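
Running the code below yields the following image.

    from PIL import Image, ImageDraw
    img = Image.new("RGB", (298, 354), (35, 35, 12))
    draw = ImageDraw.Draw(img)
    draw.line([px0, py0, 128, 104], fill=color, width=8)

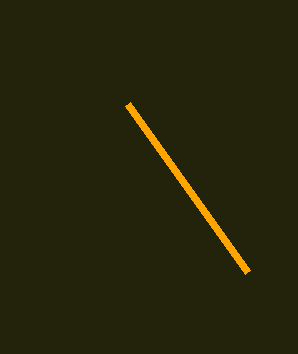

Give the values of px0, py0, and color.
px0 = 248, py0 = 272, color = 'orange'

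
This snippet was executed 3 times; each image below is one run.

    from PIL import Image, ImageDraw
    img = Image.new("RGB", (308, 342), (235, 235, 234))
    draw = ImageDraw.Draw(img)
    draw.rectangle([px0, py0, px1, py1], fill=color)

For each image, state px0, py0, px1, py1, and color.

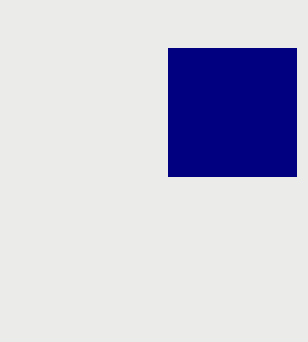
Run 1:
px0 = 168, py0 = 48, px1 = 296, py1 = 176, color = 'navy'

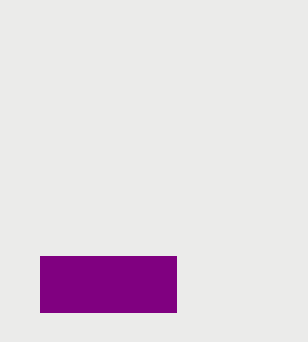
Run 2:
px0 = 40
py0 = 256
px1 = 176
py1 = 312
color = 'purple'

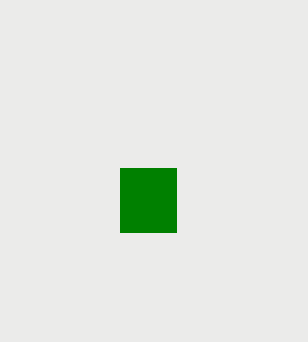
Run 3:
px0 = 120; py0 = 168; px1 = 176; py1 = 232; color = 'green'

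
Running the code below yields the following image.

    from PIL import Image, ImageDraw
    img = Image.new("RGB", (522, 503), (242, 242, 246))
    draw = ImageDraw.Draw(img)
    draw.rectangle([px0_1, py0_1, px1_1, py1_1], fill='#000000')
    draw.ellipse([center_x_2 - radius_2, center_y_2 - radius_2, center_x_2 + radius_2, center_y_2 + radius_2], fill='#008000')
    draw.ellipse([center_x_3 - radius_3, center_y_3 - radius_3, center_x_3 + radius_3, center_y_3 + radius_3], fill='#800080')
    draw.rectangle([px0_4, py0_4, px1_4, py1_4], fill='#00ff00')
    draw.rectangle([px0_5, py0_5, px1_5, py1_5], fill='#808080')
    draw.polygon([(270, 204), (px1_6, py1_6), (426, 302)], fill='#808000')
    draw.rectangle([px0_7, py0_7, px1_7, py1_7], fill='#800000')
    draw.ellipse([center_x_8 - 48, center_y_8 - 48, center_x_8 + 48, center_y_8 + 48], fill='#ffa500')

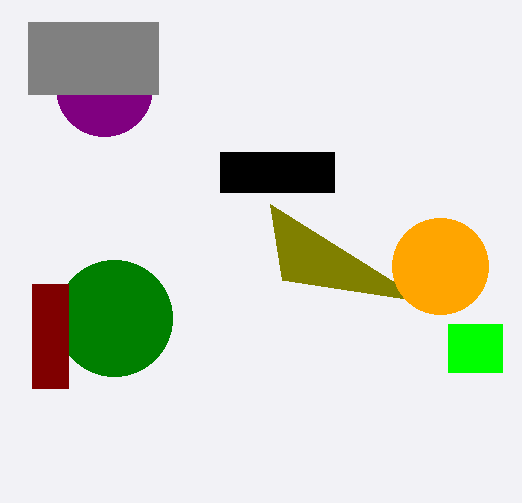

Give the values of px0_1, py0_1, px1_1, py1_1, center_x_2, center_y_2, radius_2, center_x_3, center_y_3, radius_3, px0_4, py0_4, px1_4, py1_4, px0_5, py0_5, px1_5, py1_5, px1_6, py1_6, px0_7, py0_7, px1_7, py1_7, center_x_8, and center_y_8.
px0_1 = 220; py0_1 = 152; px1_1 = 334; py1_1 = 192; center_x_2 = 114; center_y_2 = 318; radius_2 = 58; center_x_3 = 104; center_y_3 = 88; radius_3 = 48; px0_4 = 448; py0_4 = 324; px1_4 = 502; py1_4 = 372; px0_5 = 28; py0_5 = 22; px1_5 = 158; py1_5 = 94; px1_6 = 282; py1_6 = 280; px0_7 = 32; py0_7 = 284; px1_7 = 68; py1_7 = 388; center_x_8 = 440; center_y_8 = 266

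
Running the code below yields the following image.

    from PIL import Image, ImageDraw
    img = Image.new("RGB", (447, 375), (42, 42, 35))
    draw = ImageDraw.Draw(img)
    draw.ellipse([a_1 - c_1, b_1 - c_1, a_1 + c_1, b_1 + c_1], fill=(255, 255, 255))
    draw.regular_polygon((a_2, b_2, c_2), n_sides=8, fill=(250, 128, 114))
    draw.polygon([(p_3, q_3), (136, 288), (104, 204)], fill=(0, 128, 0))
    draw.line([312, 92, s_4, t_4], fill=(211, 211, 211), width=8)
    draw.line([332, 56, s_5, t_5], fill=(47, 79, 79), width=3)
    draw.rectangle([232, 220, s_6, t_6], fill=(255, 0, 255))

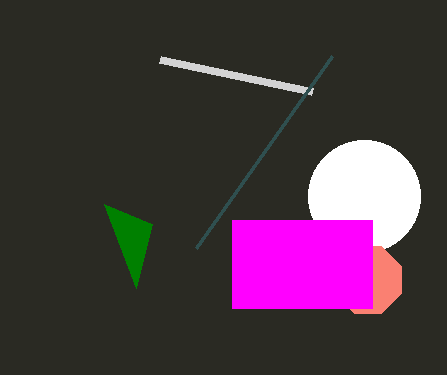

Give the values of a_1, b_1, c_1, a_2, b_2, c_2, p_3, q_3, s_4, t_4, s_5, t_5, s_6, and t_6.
a_1 = 364; b_1 = 196; c_1 = 56; a_2 = 368; b_2 = 280; c_2 = 36; p_3 = 152; q_3 = 224; s_4 = 160; t_4 = 60; s_5 = 196; t_5 = 248; s_6 = 372; t_6 = 308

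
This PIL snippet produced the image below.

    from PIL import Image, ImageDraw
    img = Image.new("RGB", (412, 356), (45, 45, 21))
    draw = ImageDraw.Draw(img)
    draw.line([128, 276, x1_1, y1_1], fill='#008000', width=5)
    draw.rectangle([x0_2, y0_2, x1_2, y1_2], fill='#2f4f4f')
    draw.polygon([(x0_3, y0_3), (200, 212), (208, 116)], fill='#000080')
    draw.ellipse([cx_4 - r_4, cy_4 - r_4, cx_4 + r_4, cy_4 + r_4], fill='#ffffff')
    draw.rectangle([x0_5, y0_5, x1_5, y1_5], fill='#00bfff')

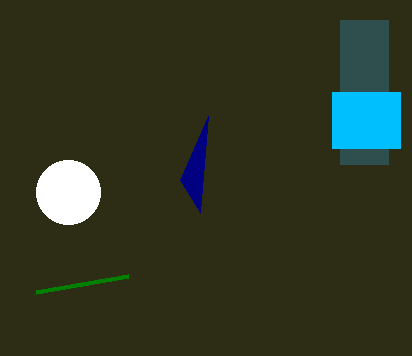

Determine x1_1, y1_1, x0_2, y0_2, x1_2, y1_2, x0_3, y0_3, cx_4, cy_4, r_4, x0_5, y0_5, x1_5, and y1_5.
x1_1 = 36; y1_1 = 292; x0_2 = 340; y0_2 = 20; x1_2 = 388; y1_2 = 164; x0_3 = 180; y0_3 = 180; cx_4 = 68; cy_4 = 192; r_4 = 32; x0_5 = 332; y0_5 = 92; x1_5 = 400; y1_5 = 148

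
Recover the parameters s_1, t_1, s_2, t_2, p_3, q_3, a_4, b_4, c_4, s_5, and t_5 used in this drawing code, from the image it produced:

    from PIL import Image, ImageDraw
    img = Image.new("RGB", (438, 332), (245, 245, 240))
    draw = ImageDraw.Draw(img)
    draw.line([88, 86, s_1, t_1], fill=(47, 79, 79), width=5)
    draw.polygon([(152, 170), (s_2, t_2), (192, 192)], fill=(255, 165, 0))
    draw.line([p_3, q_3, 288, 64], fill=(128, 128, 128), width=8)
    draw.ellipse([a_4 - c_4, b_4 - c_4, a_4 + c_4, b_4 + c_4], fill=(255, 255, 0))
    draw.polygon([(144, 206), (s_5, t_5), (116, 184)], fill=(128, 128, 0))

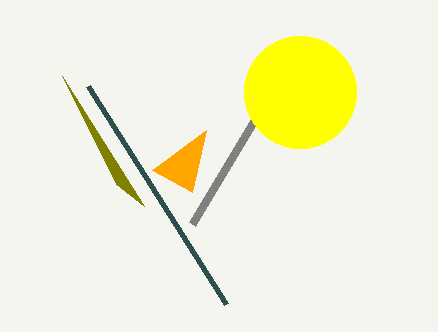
s_1 = 226, t_1 = 304, s_2 = 206, t_2 = 130, p_3 = 192, q_3 = 224, a_4 = 300, b_4 = 92, c_4 = 56, s_5 = 62, t_5 = 76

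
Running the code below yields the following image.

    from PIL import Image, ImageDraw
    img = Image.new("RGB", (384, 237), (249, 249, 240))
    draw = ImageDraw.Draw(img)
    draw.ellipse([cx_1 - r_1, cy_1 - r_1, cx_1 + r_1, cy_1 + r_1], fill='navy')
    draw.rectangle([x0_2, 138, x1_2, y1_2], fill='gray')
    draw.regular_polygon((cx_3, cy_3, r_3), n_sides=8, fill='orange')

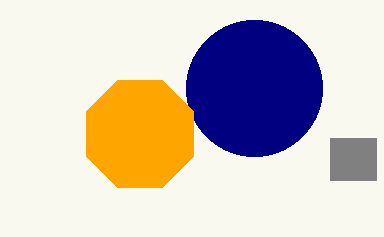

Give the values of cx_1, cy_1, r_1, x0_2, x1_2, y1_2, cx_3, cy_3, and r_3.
cx_1 = 254, cy_1 = 88, r_1 = 68, x0_2 = 330, x1_2 = 376, y1_2 = 180, cx_3 = 140, cy_3 = 134, r_3 = 58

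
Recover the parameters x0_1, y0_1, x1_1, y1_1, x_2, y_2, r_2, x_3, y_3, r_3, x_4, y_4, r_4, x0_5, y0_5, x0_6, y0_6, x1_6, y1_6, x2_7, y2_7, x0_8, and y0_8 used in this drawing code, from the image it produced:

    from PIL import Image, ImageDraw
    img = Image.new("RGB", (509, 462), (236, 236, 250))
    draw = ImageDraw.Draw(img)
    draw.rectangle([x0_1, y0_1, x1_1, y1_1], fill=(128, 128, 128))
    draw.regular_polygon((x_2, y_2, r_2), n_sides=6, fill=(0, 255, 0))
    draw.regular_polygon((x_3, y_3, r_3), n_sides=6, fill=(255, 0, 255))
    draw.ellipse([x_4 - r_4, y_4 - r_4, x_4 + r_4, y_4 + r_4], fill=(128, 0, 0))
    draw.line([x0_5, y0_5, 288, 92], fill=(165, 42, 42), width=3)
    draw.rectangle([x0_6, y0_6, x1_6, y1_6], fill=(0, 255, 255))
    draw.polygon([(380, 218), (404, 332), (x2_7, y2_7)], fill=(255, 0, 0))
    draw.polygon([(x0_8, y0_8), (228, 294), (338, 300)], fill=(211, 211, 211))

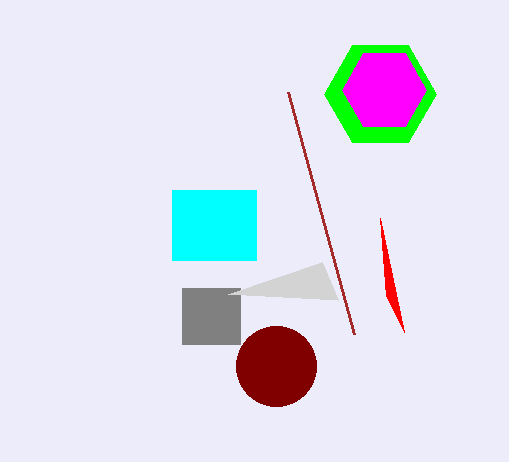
x0_1 = 182
y0_1 = 288
x1_1 = 240
y1_1 = 344
x_2 = 380
y_2 = 94
r_2 = 56
x_3 = 384
y_3 = 90
r_3 = 42
x_4 = 276
y_4 = 366
r_4 = 40
x0_5 = 354
y0_5 = 334
x0_6 = 172
y0_6 = 190
x1_6 = 256
y1_6 = 260
x2_7 = 386
y2_7 = 296
x0_8 = 322
y0_8 = 262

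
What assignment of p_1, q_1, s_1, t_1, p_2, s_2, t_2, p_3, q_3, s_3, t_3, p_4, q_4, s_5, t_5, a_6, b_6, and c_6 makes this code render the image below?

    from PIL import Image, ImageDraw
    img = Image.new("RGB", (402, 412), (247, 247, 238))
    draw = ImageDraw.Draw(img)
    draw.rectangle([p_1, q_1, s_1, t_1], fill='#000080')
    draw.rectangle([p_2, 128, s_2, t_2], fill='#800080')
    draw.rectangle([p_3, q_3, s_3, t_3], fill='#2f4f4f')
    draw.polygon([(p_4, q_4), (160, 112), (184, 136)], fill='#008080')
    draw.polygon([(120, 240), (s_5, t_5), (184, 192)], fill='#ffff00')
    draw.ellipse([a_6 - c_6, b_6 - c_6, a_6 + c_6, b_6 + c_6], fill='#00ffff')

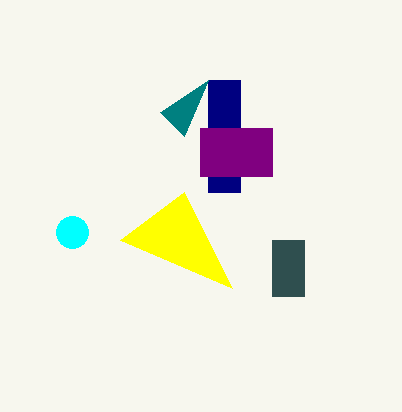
p_1 = 208, q_1 = 80, s_1 = 240, t_1 = 192, p_2 = 200, s_2 = 272, t_2 = 176, p_3 = 272, q_3 = 240, s_3 = 304, t_3 = 296, p_4 = 208, q_4 = 80, s_5 = 232, t_5 = 288, a_6 = 72, b_6 = 232, c_6 = 16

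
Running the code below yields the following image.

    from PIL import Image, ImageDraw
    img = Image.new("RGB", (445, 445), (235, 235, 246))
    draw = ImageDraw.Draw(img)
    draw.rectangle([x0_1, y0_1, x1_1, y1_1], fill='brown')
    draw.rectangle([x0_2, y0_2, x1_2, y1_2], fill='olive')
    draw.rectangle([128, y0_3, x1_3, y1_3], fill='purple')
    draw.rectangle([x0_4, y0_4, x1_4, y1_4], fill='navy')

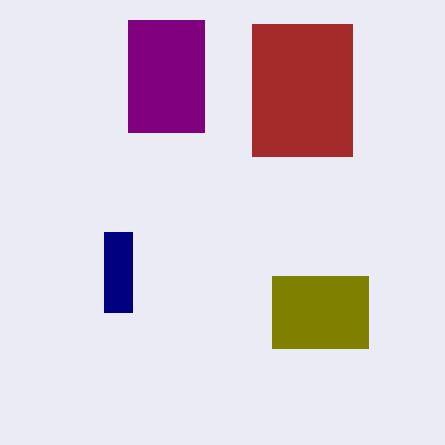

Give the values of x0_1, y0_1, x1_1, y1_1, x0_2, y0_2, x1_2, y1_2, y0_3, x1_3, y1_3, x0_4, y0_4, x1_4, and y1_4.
x0_1 = 252, y0_1 = 24, x1_1 = 352, y1_1 = 156, x0_2 = 272, y0_2 = 276, x1_2 = 368, y1_2 = 348, y0_3 = 20, x1_3 = 204, y1_3 = 132, x0_4 = 104, y0_4 = 232, x1_4 = 132, y1_4 = 312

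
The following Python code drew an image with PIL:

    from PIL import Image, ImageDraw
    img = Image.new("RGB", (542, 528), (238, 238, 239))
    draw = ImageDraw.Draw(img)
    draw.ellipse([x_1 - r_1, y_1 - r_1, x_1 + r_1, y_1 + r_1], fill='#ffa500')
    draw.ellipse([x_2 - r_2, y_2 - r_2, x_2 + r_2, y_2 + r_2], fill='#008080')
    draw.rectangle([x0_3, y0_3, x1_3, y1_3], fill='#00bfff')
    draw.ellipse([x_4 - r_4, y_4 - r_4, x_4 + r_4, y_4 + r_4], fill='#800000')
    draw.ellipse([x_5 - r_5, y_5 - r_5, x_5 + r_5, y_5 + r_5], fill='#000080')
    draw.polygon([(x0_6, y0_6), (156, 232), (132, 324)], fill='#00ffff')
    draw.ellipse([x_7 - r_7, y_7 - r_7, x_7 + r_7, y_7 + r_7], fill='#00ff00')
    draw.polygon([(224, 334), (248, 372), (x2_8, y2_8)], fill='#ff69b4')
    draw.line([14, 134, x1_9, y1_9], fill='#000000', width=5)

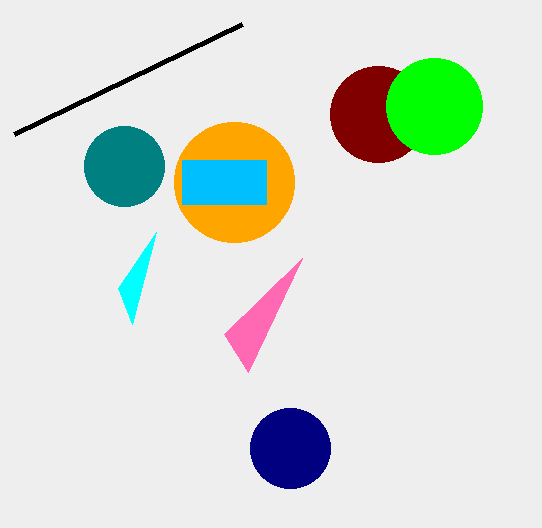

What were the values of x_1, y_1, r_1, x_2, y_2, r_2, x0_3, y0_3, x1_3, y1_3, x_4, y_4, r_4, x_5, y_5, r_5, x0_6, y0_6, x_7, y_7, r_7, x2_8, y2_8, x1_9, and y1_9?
x_1 = 234, y_1 = 182, r_1 = 60, x_2 = 124, y_2 = 166, r_2 = 40, x0_3 = 182, y0_3 = 160, x1_3 = 266, y1_3 = 204, x_4 = 378, y_4 = 114, r_4 = 48, x_5 = 290, y_5 = 448, r_5 = 40, x0_6 = 118, y0_6 = 288, x_7 = 434, y_7 = 106, r_7 = 48, x2_8 = 302, y2_8 = 258, x1_9 = 242, y1_9 = 24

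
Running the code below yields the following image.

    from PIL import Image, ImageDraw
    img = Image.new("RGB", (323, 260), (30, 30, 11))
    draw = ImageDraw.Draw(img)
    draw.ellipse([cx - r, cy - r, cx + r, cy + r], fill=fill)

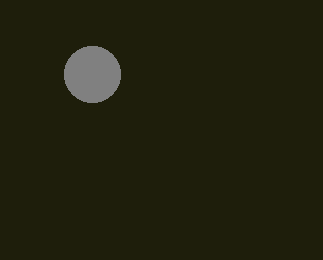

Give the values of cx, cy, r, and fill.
cx = 92; cy = 74; r = 28; fill = 'gray'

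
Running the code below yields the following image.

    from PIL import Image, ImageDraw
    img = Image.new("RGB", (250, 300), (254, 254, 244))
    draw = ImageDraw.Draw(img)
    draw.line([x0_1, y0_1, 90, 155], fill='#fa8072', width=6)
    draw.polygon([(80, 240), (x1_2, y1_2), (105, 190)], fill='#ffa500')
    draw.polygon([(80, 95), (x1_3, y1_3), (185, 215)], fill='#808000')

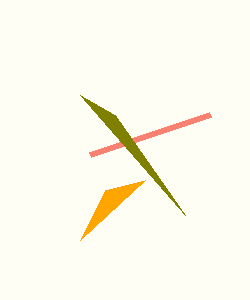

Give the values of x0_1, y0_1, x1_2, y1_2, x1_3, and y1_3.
x0_1 = 210, y0_1 = 115, x1_2 = 145, y1_2 = 180, x1_3 = 115, y1_3 = 115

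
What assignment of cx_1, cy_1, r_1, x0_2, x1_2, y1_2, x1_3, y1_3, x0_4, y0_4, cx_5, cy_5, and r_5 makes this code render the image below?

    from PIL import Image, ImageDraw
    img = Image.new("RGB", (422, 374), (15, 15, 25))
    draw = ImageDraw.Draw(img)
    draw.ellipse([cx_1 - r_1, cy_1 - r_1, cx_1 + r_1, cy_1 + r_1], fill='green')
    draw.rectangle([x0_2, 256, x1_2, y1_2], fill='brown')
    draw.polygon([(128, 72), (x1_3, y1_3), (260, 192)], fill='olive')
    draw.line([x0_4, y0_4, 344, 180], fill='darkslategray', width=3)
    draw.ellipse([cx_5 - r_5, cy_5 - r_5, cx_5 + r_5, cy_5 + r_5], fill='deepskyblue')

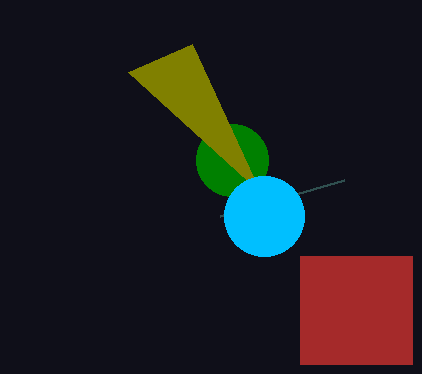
cx_1 = 232; cy_1 = 160; r_1 = 36; x0_2 = 300; x1_2 = 412; y1_2 = 364; x1_3 = 192; y1_3 = 44; x0_4 = 220; y0_4 = 216; cx_5 = 264; cy_5 = 216; r_5 = 40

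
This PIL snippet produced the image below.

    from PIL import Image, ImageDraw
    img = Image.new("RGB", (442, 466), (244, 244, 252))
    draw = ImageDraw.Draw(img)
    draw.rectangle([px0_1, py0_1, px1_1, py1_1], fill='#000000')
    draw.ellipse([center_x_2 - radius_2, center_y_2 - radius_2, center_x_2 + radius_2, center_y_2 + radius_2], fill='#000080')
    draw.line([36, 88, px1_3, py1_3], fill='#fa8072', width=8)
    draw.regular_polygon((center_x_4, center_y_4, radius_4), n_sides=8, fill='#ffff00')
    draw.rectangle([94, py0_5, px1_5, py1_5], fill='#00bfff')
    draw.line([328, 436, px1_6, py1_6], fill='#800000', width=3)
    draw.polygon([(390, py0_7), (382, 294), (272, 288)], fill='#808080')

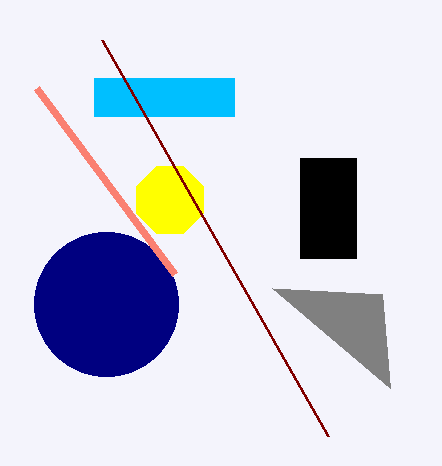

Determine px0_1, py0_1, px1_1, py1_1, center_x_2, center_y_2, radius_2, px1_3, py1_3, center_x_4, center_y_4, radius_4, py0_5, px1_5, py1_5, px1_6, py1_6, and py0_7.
px0_1 = 300; py0_1 = 158; px1_1 = 356; py1_1 = 258; center_x_2 = 106; center_y_2 = 304; radius_2 = 72; px1_3 = 174; py1_3 = 274; center_x_4 = 170; center_y_4 = 200; radius_4 = 36; py0_5 = 78; px1_5 = 234; py1_5 = 116; px1_6 = 102; py1_6 = 40; py0_7 = 388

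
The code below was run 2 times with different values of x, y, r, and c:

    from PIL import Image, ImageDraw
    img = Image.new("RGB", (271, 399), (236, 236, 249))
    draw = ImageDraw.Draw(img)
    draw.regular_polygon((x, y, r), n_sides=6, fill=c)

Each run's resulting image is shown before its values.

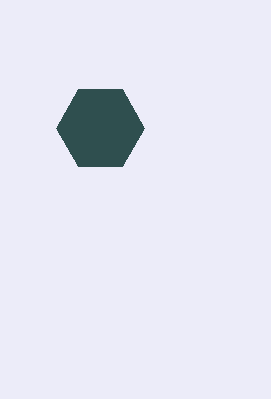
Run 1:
x = 100; y = 128; r = 44; c = 'darkslategray'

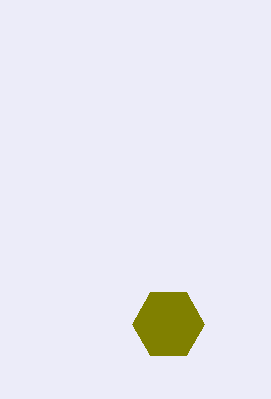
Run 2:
x = 168
y = 324
r = 36
c = 'olive'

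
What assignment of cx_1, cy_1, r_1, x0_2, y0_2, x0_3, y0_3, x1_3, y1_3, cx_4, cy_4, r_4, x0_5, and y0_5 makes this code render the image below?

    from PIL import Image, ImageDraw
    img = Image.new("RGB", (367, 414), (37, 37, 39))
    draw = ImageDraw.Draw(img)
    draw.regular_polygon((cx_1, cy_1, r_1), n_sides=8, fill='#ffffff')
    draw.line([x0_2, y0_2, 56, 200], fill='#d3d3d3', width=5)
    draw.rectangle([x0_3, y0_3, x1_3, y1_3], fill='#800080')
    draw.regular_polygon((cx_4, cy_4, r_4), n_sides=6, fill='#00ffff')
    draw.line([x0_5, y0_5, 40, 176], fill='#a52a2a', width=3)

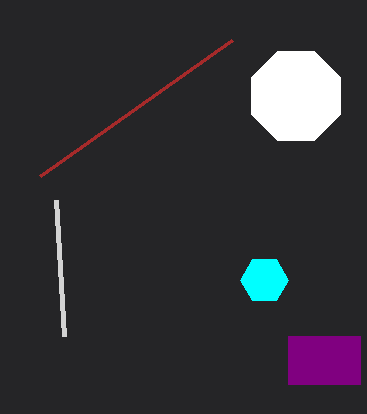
cx_1 = 296
cy_1 = 96
r_1 = 48
x0_2 = 64
y0_2 = 336
x0_3 = 288
y0_3 = 336
x1_3 = 360
y1_3 = 384
cx_4 = 264
cy_4 = 280
r_4 = 24
x0_5 = 232
y0_5 = 40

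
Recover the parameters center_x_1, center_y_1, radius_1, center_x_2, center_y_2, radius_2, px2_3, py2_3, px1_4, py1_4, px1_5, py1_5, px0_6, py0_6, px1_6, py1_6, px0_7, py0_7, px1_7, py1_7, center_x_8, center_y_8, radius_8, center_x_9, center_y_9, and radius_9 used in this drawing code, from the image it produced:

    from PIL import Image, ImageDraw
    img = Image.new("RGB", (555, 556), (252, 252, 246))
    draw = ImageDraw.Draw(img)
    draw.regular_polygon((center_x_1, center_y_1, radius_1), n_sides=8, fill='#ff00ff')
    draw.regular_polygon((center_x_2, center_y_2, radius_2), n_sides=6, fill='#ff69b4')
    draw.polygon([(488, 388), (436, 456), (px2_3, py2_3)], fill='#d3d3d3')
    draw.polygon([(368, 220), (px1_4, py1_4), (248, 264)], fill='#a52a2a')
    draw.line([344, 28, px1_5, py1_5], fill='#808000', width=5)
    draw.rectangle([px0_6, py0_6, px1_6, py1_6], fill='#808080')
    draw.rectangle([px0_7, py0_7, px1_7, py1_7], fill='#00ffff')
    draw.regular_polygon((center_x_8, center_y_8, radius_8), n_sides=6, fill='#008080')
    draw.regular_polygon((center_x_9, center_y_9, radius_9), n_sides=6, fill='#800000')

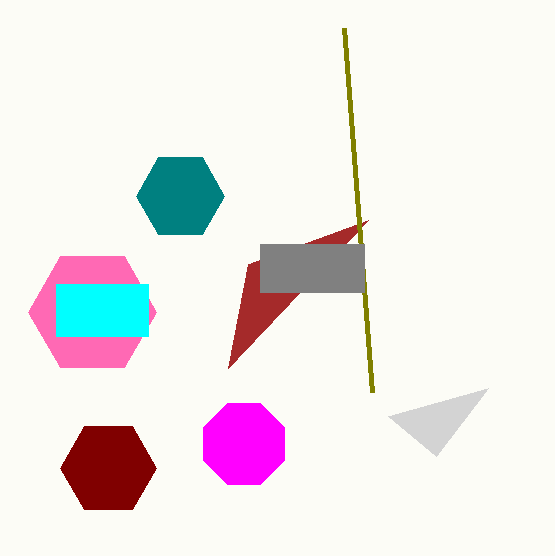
center_x_1 = 244
center_y_1 = 444
radius_1 = 44
center_x_2 = 92
center_y_2 = 312
radius_2 = 64
px2_3 = 388
py2_3 = 416
px1_4 = 228
py1_4 = 368
px1_5 = 372
py1_5 = 392
px0_6 = 260
py0_6 = 244
px1_6 = 364
py1_6 = 292
px0_7 = 56
py0_7 = 284
px1_7 = 148
py1_7 = 336
center_x_8 = 180
center_y_8 = 196
radius_8 = 44
center_x_9 = 108
center_y_9 = 468
radius_9 = 48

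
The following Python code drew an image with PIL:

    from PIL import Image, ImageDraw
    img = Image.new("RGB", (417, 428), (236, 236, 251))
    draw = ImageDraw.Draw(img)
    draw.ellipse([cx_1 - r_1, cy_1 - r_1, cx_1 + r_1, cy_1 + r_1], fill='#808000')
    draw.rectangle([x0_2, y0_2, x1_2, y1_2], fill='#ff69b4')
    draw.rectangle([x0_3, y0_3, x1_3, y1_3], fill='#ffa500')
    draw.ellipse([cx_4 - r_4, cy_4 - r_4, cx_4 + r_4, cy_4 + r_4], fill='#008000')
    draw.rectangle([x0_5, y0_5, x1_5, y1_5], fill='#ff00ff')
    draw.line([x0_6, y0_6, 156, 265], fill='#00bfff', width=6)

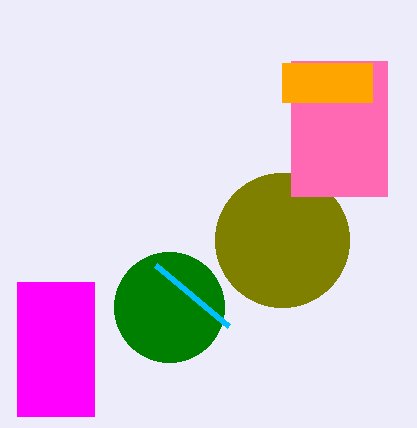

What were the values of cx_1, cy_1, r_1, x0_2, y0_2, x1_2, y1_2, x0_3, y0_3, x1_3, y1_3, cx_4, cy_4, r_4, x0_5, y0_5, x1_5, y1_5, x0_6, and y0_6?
cx_1 = 282, cy_1 = 240, r_1 = 67, x0_2 = 291, y0_2 = 61, x1_2 = 387, y1_2 = 196, x0_3 = 282, y0_3 = 63, x1_3 = 372, y1_3 = 102, cx_4 = 169, cy_4 = 307, r_4 = 55, x0_5 = 17, y0_5 = 282, x1_5 = 94, y1_5 = 416, x0_6 = 229, y0_6 = 326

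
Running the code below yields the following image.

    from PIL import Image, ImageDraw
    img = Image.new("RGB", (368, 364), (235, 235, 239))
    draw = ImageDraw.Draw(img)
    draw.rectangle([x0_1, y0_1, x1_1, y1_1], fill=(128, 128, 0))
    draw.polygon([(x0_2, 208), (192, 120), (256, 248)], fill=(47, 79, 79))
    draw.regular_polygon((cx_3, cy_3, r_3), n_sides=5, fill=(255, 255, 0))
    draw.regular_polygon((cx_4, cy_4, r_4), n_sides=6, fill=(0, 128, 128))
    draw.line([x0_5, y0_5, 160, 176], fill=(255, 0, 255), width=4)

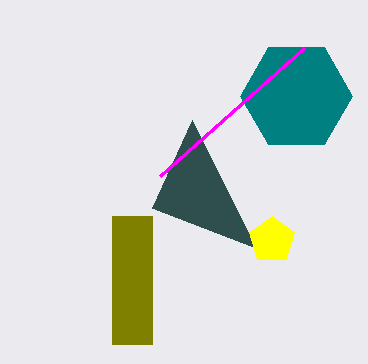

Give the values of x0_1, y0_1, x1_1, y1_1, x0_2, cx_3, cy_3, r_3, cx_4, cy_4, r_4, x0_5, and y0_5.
x0_1 = 112, y0_1 = 216, x1_1 = 152, y1_1 = 344, x0_2 = 152, cx_3 = 272, cy_3 = 240, r_3 = 24, cx_4 = 296, cy_4 = 96, r_4 = 56, x0_5 = 304, y0_5 = 48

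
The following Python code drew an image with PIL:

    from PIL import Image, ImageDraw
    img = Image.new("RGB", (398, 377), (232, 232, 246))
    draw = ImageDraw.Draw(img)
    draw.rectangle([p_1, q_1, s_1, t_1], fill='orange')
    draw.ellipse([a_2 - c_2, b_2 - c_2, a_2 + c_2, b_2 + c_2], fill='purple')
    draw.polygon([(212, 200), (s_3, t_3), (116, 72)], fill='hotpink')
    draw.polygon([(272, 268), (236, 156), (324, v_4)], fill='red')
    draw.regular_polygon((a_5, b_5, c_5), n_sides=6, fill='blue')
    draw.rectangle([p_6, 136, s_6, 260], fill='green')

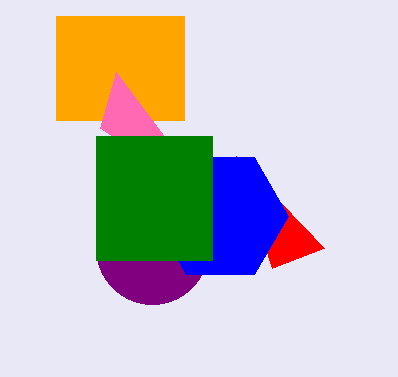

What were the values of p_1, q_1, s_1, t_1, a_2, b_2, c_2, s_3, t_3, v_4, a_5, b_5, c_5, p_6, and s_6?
p_1 = 56; q_1 = 16; s_1 = 184; t_1 = 120; a_2 = 152; b_2 = 248; c_2 = 56; s_3 = 100; t_3 = 128; v_4 = 248; a_5 = 220; b_5 = 216; c_5 = 68; p_6 = 96; s_6 = 212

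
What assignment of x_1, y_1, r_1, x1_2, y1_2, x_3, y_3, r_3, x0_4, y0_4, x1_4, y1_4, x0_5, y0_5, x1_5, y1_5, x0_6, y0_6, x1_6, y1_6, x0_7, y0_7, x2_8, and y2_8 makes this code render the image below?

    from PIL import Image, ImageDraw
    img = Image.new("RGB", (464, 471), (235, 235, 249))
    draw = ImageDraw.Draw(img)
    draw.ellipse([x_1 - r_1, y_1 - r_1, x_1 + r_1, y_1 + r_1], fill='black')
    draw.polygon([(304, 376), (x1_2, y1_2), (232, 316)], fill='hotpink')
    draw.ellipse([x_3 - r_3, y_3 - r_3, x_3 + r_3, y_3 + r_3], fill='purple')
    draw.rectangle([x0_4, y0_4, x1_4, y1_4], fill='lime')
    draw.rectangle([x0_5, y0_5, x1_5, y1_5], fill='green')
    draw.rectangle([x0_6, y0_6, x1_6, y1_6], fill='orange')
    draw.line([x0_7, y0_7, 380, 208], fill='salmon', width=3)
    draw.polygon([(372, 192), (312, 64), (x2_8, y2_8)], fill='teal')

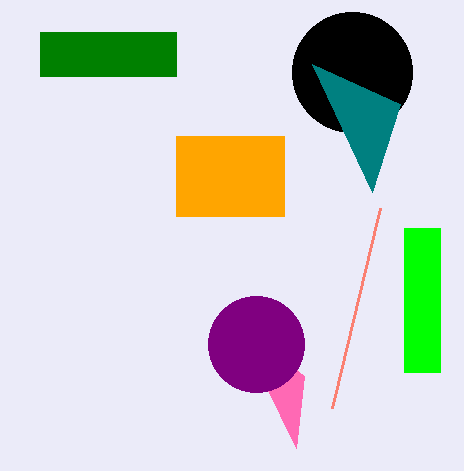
x_1 = 352, y_1 = 72, r_1 = 60, x1_2 = 296, y1_2 = 448, x_3 = 256, y_3 = 344, r_3 = 48, x0_4 = 404, y0_4 = 228, x1_4 = 440, y1_4 = 372, x0_5 = 40, y0_5 = 32, x1_5 = 176, y1_5 = 76, x0_6 = 176, y0_6 = 136, x1_6 = 284, y1_6 = 216, x0_7 = 332, y0_7 = 408, x2_8 = 400, y2_8 = 104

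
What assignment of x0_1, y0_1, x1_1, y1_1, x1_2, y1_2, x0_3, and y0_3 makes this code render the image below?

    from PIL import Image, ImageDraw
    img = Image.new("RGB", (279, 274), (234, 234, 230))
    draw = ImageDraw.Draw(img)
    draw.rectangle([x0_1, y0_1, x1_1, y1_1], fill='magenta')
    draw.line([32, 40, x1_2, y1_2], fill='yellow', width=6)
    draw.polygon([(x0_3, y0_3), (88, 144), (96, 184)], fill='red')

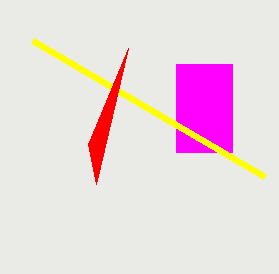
x0_1 = 176; y0_1 = 64; x1_1 = 232; y1_1 = 152; x1_2 = 264; y1_2 = 176; x0_3 = 128; y0_3 = 48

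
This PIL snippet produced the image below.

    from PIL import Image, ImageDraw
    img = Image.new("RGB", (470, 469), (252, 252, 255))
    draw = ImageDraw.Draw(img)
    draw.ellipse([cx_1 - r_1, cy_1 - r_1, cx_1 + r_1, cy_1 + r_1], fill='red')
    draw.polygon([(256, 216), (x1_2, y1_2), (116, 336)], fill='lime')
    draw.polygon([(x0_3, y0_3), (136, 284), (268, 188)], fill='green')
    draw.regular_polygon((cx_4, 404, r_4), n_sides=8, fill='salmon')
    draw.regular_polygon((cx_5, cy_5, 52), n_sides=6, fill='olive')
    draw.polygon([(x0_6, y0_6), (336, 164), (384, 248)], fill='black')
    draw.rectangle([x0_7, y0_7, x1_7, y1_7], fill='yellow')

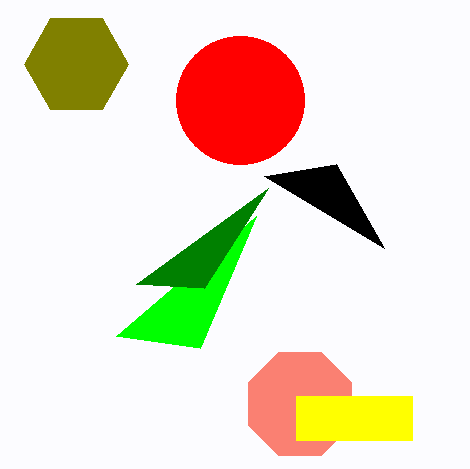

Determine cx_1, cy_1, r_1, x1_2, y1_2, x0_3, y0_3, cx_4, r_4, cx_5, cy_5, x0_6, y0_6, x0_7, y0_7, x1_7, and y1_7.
cx_1 = 240; cy_1 = 100; r_1 = 64; x1_2 = 200; y1_2 = 348; x0_3 = 204; y0_3 = 288; cx_4 = 300; r_4 = 56; cx_5 = 76; cy_5 = 64; x0_6 = 264; y0_6 = 176; x0_7 = 296; y0_7 = 396; x1_7 = 412; y1_7 = 440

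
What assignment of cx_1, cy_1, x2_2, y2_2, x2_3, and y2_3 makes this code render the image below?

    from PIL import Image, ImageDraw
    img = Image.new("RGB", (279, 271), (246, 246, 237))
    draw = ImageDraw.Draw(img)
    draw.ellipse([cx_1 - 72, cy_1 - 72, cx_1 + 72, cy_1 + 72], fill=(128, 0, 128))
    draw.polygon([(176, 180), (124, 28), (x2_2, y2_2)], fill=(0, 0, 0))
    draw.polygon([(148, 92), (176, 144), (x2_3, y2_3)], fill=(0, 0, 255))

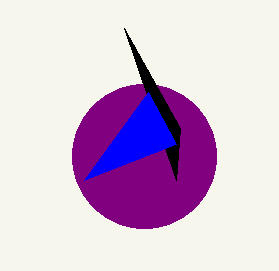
cx_1 = 144, cy_1 = 156, x2_2 = 180, y2_2 = 128, x2_3 = 84, y2_3 = 180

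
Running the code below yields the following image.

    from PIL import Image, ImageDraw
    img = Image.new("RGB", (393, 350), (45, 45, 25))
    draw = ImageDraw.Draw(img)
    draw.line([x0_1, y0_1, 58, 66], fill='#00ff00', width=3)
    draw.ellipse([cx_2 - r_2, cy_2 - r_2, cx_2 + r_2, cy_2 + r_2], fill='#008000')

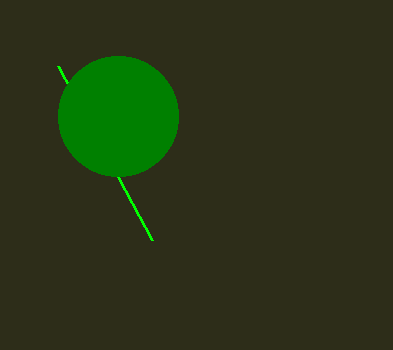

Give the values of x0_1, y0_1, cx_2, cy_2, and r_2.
x0_1 = 152
y0_1 = 240
cx_2 = 118
cy_2 = 116
r_2 = 60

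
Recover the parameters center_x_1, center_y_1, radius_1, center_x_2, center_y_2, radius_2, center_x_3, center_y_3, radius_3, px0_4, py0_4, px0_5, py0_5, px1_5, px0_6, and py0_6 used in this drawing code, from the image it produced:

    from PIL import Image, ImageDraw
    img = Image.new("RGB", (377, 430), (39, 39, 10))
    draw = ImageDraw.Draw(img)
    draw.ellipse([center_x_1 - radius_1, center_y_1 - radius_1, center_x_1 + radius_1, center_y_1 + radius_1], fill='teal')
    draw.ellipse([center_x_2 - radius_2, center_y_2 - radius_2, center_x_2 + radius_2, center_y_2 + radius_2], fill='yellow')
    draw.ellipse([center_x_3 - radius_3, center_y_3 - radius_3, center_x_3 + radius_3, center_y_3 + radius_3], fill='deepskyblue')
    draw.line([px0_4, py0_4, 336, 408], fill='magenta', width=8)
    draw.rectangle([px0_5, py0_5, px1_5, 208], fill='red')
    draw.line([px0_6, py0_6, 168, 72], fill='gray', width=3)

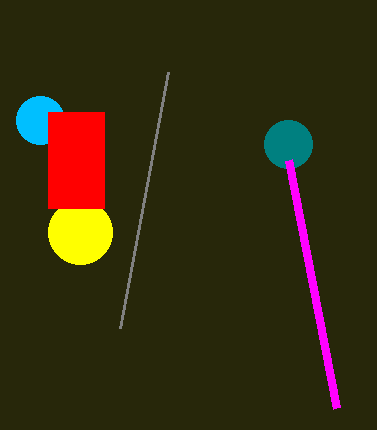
center_x_1 = 288, center_y_1 = 144, radius_1 = 24, center_x_2 = 80, center_y_2 = 232, radius_2 = 32, center_x_3 = 40, center_y_3 = 120, radius_3 = 24, px0_4 = 288, py0_4 = 160, px0_5 = 48, py0_5 = 112, px1_5 = 104, px0_6 = 120, py0_6 = 328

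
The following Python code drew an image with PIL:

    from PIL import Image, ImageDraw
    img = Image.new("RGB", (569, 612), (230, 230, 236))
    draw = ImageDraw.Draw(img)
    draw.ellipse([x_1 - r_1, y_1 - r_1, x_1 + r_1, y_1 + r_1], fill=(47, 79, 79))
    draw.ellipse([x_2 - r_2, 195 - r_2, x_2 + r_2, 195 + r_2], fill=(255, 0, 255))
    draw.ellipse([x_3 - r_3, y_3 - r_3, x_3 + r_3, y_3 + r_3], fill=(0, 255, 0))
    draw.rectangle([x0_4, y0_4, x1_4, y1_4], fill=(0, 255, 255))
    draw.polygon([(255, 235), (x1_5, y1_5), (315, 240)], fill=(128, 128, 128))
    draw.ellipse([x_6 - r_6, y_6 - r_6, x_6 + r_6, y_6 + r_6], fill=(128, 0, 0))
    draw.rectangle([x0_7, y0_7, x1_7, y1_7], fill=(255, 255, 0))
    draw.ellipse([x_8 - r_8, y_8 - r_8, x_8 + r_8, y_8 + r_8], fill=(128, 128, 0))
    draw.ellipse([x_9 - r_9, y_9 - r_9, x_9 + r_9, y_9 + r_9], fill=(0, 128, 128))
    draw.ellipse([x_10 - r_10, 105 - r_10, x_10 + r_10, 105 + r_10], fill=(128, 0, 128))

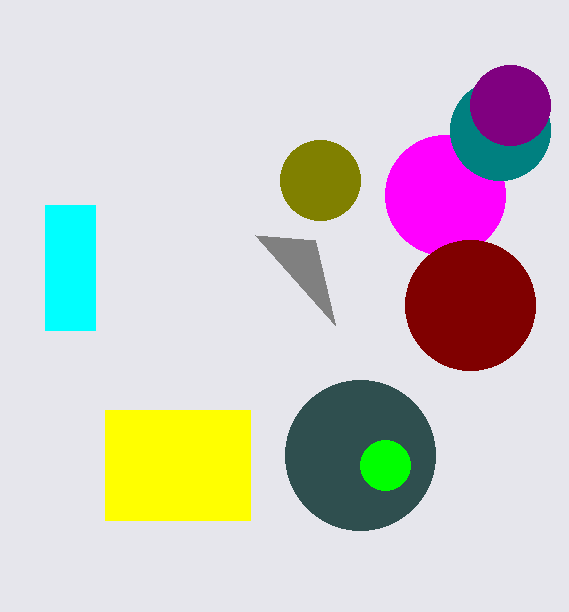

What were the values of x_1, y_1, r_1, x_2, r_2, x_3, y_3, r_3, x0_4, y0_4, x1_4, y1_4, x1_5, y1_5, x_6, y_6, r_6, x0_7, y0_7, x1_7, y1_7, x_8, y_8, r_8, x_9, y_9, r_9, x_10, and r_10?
x_1 = 360
y_1 = 455
r_1 = 75
x_2 = 445
r_2 = 60
x_3 = 385
y_3 = 465
r_3 = 25
x0_4 = 45
y0_4 = 205
x1_4 = 95
y1_4 = 330
x1_5 = 335
y1_5 = 325
x_6 = 470
y_6 = 305
r_6 = 65
x0_7 = 105
y0_7 = 410
x1_7 = 250
y1_7 = 520
x_8 = 320
y_8 = 180
r_8 = 40
x_9 = 500
y_9 = 130
r_9 = 50
x_10 = 510
r_10 = 40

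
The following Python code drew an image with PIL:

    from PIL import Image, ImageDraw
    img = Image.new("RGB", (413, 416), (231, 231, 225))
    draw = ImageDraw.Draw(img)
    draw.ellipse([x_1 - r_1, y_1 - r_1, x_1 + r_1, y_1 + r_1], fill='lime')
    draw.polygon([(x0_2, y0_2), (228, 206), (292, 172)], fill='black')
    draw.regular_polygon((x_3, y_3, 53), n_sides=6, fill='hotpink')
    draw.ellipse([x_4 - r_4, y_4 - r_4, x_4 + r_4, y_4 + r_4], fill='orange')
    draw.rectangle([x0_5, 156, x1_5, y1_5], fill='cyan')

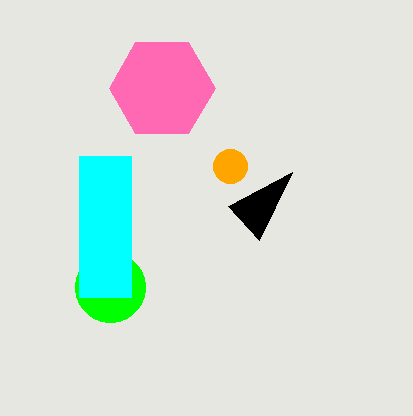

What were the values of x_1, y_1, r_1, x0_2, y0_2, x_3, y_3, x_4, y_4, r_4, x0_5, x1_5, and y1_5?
x_1 = 110; y_1 = 287; r_1 = 35; x0_2 = 259; y0_2 = 240; x_3 = 162; y_3 = 88; x_4 = 230; y_4 = 166; r_4 = 17; x0_5 = 79; x1_5 = 131; y1_5 = 297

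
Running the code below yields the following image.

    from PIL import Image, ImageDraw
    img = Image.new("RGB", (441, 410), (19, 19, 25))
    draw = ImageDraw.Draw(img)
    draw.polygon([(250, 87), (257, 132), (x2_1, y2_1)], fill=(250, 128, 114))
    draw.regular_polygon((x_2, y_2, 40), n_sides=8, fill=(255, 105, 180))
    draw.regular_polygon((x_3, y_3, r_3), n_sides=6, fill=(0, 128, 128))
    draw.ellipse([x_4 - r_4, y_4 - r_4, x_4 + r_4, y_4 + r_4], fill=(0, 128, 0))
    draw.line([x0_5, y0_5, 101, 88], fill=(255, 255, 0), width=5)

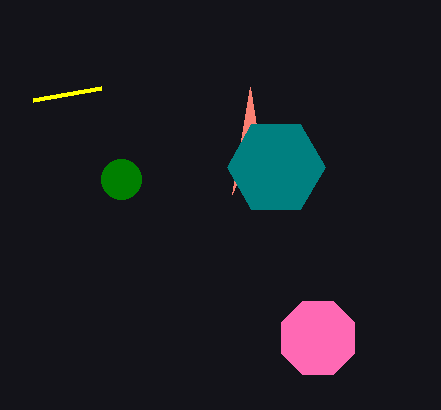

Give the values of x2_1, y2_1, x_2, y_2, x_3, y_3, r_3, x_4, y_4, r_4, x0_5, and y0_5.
x2_1 = 232; y2_1 = 194; x_2 = 318; y_2 = 338; x_3 = 276; y_3 = 167; r_3 = 49; x_4 = 121; y_4 = 179; r_4 = 20; x0_5 = 33; y0_5 = 100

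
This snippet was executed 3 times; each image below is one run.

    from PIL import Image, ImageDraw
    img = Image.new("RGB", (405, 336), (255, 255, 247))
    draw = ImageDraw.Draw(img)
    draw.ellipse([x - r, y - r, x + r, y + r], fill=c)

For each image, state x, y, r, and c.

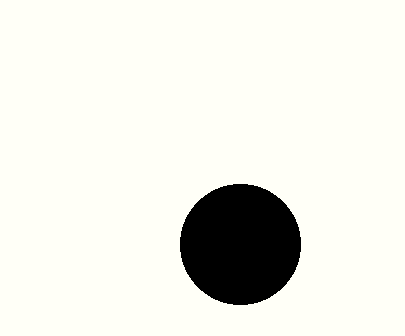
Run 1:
x = 240; y = 244; r = 60; c = 'black'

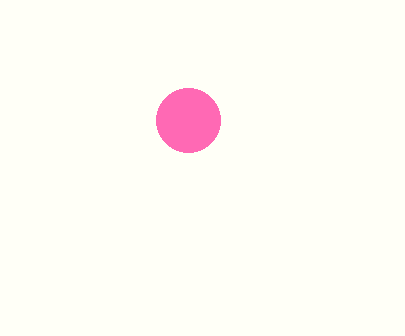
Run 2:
x = 188; y = 120; r = 32; c = 'hotpink'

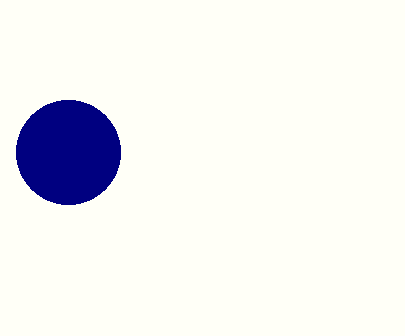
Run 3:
x = 68; y = 152; r = 52; c = 'navy'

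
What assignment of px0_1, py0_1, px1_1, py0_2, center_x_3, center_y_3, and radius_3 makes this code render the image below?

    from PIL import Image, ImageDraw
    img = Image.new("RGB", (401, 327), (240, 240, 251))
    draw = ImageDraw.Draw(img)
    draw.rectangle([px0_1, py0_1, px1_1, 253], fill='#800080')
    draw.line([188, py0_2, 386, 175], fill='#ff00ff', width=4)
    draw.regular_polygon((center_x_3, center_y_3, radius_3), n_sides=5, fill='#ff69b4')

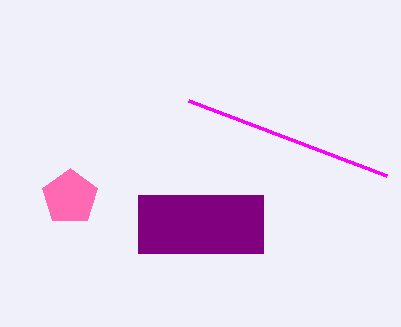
px0_1 = 138, py0_1 = 195, px1_1 = 263, py0_2 = 100, center_x_3 = 70, center_y_3 = 197, radius_3 = 29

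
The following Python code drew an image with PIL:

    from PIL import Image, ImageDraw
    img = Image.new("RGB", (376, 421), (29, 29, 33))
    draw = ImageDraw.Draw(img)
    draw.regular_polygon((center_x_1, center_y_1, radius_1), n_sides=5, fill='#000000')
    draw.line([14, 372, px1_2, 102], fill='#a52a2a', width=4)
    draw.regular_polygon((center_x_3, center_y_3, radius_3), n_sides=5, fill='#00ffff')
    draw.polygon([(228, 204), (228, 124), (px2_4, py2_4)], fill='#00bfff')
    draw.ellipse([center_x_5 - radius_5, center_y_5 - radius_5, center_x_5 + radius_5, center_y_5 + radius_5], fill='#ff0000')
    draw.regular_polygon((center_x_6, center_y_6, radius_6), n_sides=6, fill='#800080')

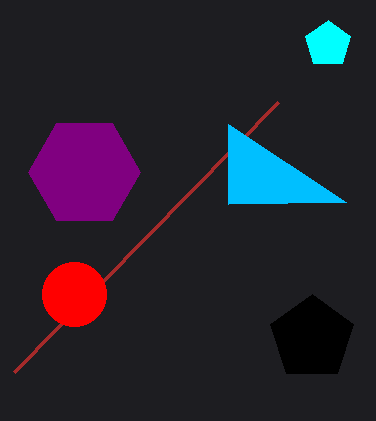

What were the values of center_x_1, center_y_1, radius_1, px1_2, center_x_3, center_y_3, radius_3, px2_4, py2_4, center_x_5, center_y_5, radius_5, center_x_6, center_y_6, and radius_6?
center_x_1 = 312; center_y_1 = 338; radius_1 = 44; px1_2 = 278; center_x_3 = 328; center_y_3 = 44; radius_3 = 24; px2_4 = 346; py2_4 = 202; center_x_5 = 74; center_y_5 = 294; radius_5 = 32; center_x_6 = 84; center_y_6 = 172; radius_6 = 56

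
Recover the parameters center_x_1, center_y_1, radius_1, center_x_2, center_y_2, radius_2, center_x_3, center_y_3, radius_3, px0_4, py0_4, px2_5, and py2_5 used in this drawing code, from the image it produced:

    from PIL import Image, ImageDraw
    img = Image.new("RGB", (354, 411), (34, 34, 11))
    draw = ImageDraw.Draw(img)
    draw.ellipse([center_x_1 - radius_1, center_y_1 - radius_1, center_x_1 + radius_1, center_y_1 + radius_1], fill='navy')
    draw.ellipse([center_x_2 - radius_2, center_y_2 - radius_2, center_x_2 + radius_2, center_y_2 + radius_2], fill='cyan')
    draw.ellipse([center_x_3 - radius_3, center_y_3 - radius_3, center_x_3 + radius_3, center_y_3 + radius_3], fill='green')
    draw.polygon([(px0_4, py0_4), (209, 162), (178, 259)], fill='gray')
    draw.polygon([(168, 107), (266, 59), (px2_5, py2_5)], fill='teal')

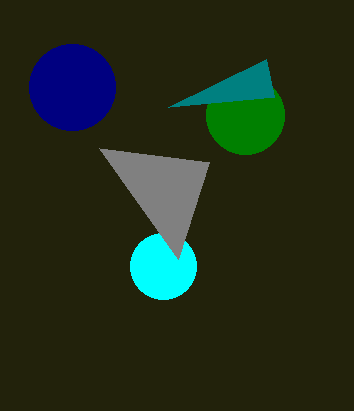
center_x_1 = 72; center_y_1 = 87; radius_1 = 43; center_x_2 = 163; center_y_2 = 266; radius_2 = 33; center_x_3 = 245; center_y_3 = 115; radius_3 = 39; px0_4 = 99; py0_4 = 148; px2_5 = 274; py2_5 = 97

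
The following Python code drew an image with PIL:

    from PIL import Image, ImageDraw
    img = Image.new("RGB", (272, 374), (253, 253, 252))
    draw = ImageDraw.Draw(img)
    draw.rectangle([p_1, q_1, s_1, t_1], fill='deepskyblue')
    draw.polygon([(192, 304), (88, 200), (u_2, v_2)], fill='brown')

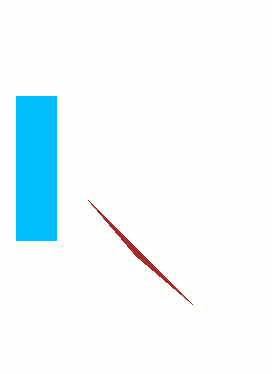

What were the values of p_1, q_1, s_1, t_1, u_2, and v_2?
p_1 = 16
q_1 = 96
s_1 = 56
t_1 = 240
u_2 = 136
v_2 = 256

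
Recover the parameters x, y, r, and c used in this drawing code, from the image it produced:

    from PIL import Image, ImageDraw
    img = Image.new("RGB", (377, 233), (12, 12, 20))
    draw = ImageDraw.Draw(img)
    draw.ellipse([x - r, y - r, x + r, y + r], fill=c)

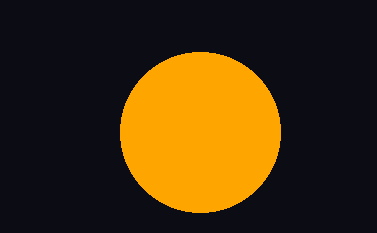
x = 200; y = 132; r = 80; c = 'orange'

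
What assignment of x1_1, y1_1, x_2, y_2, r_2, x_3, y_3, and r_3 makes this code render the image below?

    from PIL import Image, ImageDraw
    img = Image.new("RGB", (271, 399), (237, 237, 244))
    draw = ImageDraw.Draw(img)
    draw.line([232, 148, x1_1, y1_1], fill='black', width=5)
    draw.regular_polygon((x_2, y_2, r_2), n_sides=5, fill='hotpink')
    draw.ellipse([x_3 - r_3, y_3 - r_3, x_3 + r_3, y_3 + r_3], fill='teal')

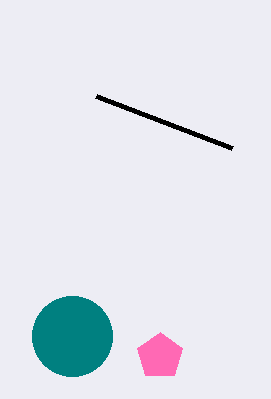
x1_1 = 96
y1_1 = 96
x_2 = 160
y_2 = 356
r_2 = 24
x_3 = 72
y_3 = 336
r_3 = 40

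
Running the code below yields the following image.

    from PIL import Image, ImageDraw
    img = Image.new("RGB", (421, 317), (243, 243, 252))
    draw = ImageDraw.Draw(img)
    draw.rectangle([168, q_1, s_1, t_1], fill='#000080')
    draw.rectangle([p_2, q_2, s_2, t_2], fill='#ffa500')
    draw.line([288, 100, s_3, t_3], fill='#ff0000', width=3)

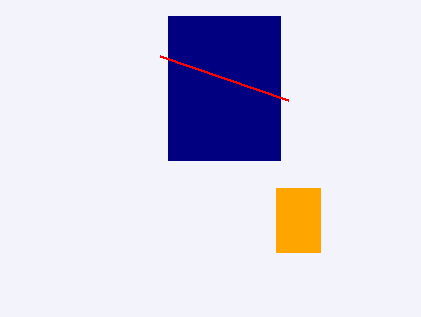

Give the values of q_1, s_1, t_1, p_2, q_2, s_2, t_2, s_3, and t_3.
q_1 = 16
s_1 = 280
t_1 = 160
p_2 = 276
q_2 = 188
s_2 = 320
t_2 = 252
s_3 = 160
t_3 = 56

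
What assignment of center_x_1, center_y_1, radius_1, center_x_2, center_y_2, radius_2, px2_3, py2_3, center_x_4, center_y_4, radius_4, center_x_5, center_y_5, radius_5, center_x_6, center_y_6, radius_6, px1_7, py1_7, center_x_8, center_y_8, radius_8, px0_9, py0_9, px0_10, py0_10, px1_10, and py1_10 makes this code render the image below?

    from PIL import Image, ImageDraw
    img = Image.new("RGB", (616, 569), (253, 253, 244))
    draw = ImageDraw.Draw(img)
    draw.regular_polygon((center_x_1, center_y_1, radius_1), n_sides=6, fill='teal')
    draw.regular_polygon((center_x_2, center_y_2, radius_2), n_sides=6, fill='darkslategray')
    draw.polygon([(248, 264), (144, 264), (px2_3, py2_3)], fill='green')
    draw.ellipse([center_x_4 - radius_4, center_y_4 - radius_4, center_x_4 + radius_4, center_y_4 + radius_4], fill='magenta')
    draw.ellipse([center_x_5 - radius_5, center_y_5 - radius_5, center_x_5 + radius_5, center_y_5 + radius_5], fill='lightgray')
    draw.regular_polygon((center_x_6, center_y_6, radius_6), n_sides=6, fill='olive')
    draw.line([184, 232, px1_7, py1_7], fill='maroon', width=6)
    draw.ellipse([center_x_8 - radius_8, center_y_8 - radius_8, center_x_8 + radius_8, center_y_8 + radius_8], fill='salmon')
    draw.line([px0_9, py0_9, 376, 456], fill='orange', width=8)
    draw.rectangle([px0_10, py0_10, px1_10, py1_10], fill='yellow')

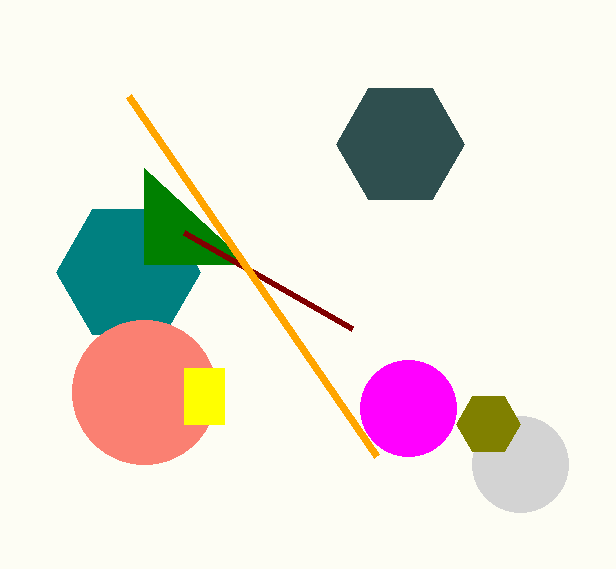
center_x_1 = 128; center_y_1 = 272; radius_1 = 72; center_x_2 = 400; center_y_2 = 144; radius_2 = 64; px2_3 = 144; py2_3 = 168; center_x_4 = 408; center_y_4 = 408; radius_4 = 48; center_x_5 = 520; center_y_5 = 464; radius_5 = 48; center_x_6 = 488; center_y_6 = 424; radius_6 = 32; px1_7 = 352; py1_7 = 328; center_x_8 = 144; center_y_8 = 392; radius_8 = 72; px0_9 = 128; py0_9 = 96; px0_10 = 184; py0_10 = 368; px1_10 = 224; py1_10 = 424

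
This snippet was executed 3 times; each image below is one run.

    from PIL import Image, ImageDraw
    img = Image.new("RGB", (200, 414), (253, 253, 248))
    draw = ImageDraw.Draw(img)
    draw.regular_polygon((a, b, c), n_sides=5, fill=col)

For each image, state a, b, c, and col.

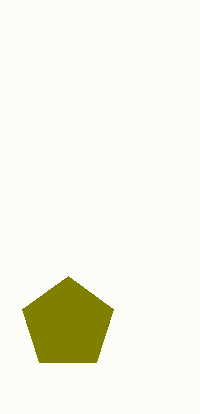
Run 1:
a = 68, b = 324, c = 48, col = 'olive'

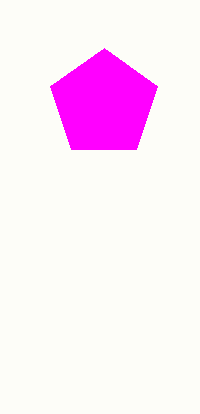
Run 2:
a = 104; b = 104; c = 56; col = 'magenta'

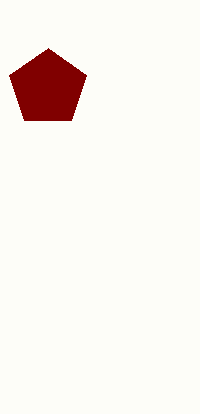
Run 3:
a = 48; b = 88; c = 40; col = 'maroon'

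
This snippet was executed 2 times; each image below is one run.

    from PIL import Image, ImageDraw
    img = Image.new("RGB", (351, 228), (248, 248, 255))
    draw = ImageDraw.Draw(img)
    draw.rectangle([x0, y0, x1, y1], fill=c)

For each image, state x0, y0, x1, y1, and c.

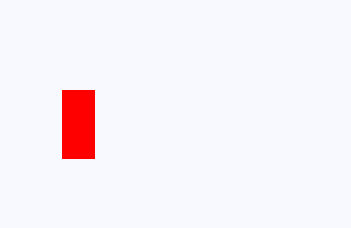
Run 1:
x0 = 62; y0 = 90; x1 = 94; y1 = 158; c = 'red'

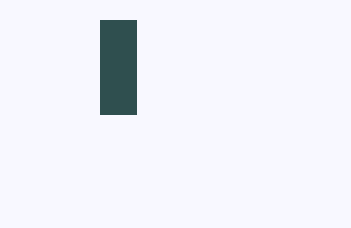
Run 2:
x0 = 100; y0 = 20; x1 = 136; y1 = 114; c = 'darkslategray'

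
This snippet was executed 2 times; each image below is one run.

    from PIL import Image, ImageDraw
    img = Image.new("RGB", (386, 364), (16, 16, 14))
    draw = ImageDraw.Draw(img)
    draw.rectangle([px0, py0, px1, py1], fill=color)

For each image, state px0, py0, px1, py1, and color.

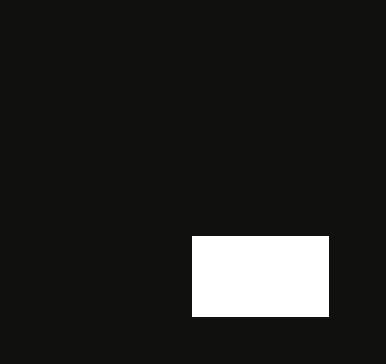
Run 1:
px0 = 192; py0 = 236; px1 = 328; py1 = 316; color = 'white'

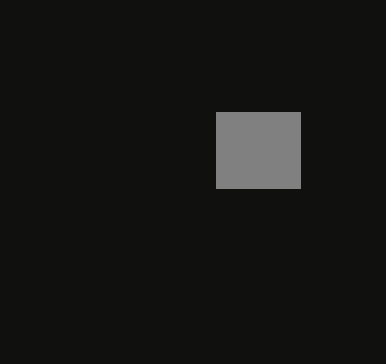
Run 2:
px0 = 216; py0 = 112; px1 = 300; py1 = 188; color = 'gray'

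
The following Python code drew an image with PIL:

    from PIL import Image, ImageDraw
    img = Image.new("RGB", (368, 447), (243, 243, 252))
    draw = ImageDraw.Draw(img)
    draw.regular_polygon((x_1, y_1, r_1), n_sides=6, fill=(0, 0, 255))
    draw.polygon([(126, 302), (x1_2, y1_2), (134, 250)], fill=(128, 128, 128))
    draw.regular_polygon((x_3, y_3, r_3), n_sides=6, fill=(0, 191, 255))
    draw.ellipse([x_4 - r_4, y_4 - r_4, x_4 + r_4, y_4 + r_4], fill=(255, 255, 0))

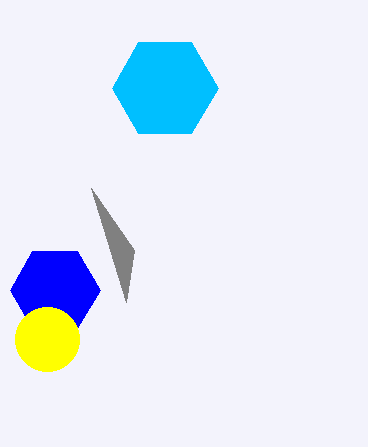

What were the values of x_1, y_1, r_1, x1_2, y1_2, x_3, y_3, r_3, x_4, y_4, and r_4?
x_1 = 55, y_1 = 290, r_1 = 45, x1_2 = 91, y1_2 = 188, x_3 = 165, y_3 = 88, r_3 = 53, x_4 = 47, y_4 = 339, r_4 = 32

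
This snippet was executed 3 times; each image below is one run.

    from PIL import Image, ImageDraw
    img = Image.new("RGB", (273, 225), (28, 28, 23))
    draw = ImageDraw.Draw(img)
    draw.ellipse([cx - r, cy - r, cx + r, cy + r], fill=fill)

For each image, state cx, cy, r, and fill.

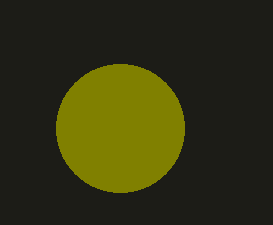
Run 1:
cx = 120
cy = 128
r = 64
fill = 'olive'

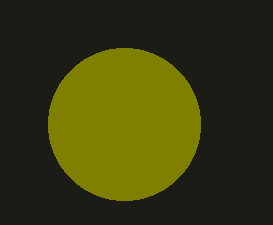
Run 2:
cx = 124; cy = 124; r = 76; fill = 'olive'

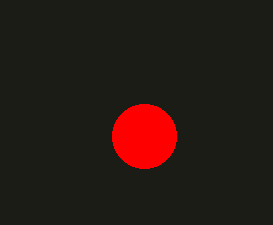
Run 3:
cx = 144, cy = 136, r = 32, fill = 'red'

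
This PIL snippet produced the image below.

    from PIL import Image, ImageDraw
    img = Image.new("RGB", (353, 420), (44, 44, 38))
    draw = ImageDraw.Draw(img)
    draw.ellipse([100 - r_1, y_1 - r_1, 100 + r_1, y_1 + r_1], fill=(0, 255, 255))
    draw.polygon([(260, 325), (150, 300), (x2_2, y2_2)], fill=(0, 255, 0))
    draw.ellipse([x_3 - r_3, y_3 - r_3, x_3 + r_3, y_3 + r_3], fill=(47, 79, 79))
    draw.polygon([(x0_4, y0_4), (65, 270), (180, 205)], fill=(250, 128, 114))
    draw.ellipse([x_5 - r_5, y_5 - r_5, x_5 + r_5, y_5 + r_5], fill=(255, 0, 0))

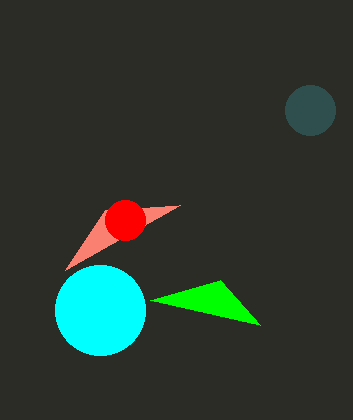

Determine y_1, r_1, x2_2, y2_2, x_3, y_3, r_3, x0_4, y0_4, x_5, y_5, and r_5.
y_1 = 310, r_1 = 45, x2_2 = 220, y2_2 = 280, x_3 = 310, y_3 = 110, r_3 = 25, x0_4 = 105, y0_4 = 210, x_5 = 125, y_5 = 220, r_5 = 20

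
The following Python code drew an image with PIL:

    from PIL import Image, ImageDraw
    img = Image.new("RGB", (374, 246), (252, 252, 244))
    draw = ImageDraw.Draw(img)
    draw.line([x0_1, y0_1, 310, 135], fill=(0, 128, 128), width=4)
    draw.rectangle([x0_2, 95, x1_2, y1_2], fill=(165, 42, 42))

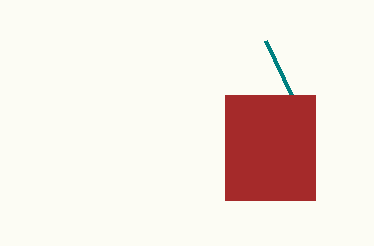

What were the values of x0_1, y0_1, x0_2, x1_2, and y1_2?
x0_1 = 265
y0_1 = 40
x0_2 = 225
x1_2 = 315
y1_2 = 200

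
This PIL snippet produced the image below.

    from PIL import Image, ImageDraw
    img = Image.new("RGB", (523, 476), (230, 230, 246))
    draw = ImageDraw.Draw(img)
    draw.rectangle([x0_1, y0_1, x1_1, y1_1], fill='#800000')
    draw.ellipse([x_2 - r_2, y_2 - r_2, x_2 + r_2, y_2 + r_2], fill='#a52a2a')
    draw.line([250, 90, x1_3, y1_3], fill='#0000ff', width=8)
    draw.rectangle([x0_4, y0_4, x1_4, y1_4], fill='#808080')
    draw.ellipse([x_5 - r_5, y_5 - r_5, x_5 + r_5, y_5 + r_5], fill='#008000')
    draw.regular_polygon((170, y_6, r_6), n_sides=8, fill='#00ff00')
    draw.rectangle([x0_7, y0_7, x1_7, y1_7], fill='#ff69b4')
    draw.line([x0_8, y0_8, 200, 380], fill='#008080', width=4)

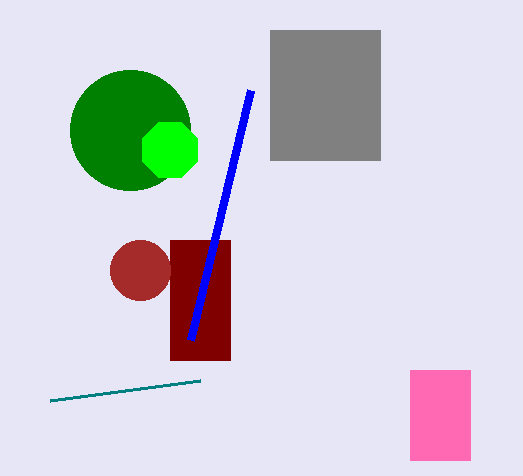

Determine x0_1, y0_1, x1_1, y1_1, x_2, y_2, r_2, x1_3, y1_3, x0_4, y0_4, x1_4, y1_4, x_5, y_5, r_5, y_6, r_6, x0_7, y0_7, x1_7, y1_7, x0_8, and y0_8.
x0_1 = 170, y0_1 = 240, x1_1 = 230, y1_1 = 360, x_2 = 140, y_2 = 270, r_2 = 30, x1_3 = 190, y1_3 = 340, x0_4 = 270, y0_4 = 30, x1_4 = 380, y1_4 = 160, x_5 = 130, y_5 = 130, r_5 = 60, y_6 = 150, r_6 = 30, x0_7 = 410, y0_7 = 370, x1_7 = 470, y1_7 = 460, x0_8 = 50, y0_8 = 400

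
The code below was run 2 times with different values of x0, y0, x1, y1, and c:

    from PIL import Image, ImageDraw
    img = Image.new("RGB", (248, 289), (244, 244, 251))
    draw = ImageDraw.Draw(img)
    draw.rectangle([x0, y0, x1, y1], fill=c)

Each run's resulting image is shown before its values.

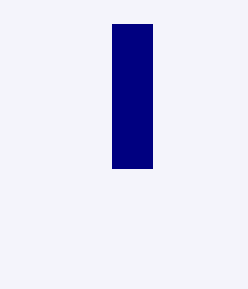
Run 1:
x0 = 112
y0 = 24
x1 = 152
y1 = 168
c = 'navy'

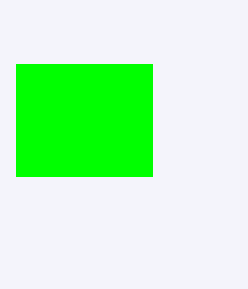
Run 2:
x0 = 16; y0 = 64; x1 = 152; y1 = 176; c = 'lime'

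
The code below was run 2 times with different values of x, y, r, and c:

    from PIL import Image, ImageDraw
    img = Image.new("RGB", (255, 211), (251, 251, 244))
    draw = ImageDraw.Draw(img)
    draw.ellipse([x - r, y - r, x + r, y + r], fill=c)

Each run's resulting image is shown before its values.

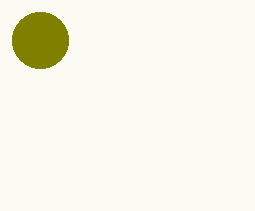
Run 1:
x = 40
y = 40
r = 28
c = 'olive'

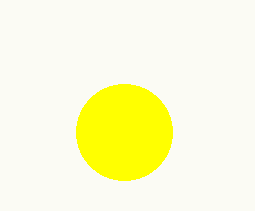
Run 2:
x = 124
y = 132
r = 48
c = 'yellow'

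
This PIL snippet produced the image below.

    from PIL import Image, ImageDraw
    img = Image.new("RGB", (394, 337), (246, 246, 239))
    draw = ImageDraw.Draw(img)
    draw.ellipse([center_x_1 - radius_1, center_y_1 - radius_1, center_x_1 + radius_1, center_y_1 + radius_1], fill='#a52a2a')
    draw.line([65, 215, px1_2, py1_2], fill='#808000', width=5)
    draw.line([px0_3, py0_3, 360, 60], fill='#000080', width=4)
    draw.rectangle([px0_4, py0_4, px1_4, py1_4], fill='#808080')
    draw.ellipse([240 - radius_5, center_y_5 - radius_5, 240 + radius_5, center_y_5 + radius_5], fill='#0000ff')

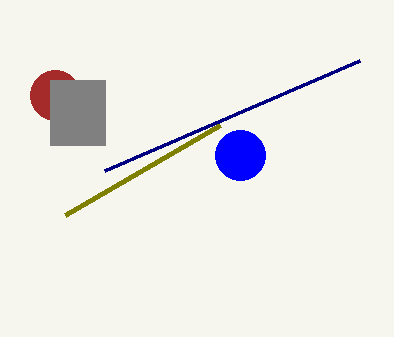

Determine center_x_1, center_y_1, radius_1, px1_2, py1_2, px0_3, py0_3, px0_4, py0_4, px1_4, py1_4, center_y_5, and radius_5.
center_x_1 = 55
center_y_1 = 95
radius_1 = 25
px1_2 = 220
py1_2 = 125
px0_3 = 105
py0_3 = 170
px0_4 = 50
py0_4 = 80
px1_4 = 105
py1_4 = 145
center_y_5 = 155
radius_5 = 25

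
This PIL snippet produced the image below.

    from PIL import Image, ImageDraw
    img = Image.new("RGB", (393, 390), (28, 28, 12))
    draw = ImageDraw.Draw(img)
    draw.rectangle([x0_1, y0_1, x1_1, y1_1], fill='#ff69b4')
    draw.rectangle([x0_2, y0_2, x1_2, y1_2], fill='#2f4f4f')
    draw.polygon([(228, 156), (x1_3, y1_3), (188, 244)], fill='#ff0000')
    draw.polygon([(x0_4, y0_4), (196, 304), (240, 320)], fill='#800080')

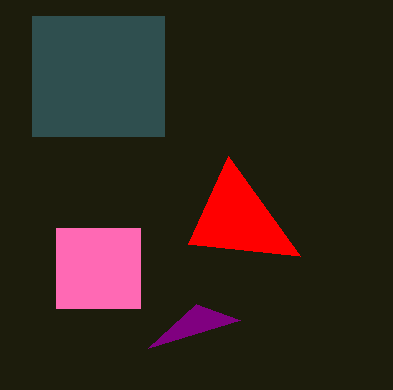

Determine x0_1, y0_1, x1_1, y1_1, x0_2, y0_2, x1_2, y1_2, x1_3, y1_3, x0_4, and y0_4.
x0_1 = 56; y0_1 = 228; x1_1 = 140; y1_1 = 308; x0_2 = 32; y0_2 = 16; x1_2 = 164; y1_2 = 136; x1_3 = 300; y1_3 = 256; x0_4 = 148; y0_4 = 348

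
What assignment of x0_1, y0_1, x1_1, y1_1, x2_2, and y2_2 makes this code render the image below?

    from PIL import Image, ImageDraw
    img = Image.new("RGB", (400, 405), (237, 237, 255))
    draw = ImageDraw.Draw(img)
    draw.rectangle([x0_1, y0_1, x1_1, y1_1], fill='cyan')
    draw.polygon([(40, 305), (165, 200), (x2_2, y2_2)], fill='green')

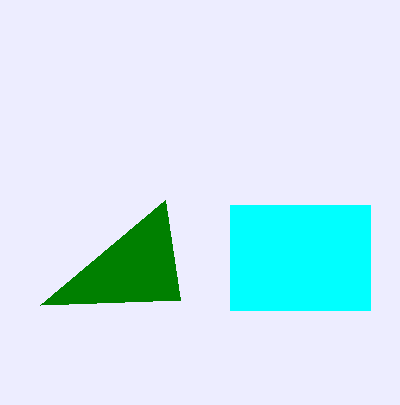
x0_1 = 230; y0_1 = 205; x1_1 = 370; y1_1 = 310; x2_2 = 180; y2_2 = 300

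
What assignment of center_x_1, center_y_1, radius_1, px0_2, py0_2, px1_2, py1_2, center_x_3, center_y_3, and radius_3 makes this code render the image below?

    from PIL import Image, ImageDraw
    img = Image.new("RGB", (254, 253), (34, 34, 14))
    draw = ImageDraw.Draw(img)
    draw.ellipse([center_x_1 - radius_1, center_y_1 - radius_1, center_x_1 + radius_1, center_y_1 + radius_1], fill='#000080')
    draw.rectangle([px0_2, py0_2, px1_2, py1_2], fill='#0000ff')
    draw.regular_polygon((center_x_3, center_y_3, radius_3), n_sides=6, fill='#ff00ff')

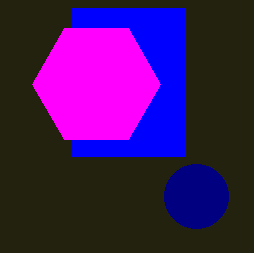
center_x_1 = 196, center_y_1 = 196, radius_1 = 32, px0_2 = 72, py0_2 = 8, px1_2 = 184, py1_2 = 156, center_x_3 = 96, center_y_3 = 84, radius_3 = 64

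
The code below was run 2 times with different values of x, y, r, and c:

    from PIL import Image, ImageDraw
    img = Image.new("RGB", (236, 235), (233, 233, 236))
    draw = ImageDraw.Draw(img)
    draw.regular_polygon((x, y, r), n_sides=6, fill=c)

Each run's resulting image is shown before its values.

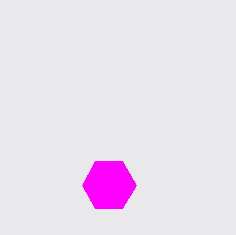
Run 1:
x = 109; y = 185; r = 27; c = 'magenta'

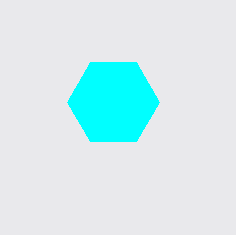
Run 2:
x = 113
y = 102
r = 46
c = 'cyan'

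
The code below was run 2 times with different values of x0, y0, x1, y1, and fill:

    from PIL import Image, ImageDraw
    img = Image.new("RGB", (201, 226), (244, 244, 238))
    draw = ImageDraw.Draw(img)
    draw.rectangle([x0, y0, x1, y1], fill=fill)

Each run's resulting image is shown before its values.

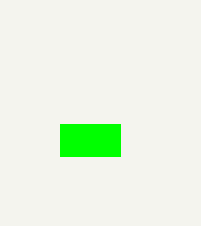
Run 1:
x0 = 60, y0 = 124, x1 = 120, y1 = 156, fill = 'lime'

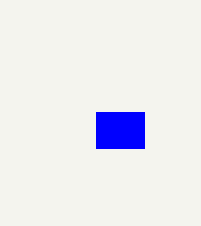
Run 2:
x0 = 96
y0 = 112
x1 = 144
y1 = 148
fill = 'blue'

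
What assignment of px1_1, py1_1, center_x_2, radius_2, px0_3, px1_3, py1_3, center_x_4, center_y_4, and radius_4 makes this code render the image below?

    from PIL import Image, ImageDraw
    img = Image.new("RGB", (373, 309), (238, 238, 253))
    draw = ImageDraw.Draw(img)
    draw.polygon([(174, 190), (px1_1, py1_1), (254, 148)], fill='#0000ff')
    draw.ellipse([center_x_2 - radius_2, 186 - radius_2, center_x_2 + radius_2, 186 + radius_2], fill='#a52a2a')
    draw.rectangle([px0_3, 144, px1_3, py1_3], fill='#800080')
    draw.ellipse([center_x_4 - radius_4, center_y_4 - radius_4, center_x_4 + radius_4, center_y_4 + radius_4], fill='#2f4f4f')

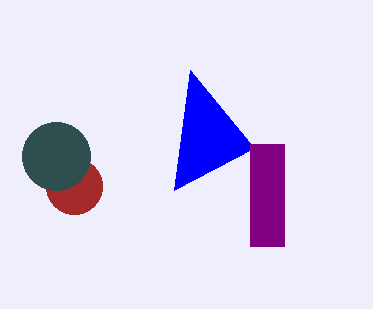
px1_1 = 190; py1_1 = 70; center_x_2 = 74; radius_2 = 28; px0_3 = 250; px1_3 = 284; py1_3 = 246; center_x_4 = 56; center_y_4 = 156; radius_4 = 34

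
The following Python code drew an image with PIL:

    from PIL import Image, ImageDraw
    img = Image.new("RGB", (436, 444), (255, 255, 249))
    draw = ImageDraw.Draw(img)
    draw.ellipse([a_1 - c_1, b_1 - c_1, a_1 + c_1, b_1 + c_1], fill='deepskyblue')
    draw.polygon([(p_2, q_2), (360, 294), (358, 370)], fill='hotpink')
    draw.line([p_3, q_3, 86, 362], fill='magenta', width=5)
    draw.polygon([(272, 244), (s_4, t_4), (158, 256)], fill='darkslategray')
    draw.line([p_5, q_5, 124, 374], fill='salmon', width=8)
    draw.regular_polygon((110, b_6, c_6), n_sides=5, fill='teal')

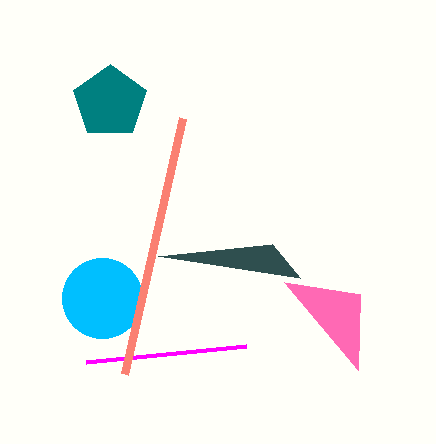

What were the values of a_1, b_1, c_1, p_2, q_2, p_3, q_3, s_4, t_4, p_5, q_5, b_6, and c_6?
a_1 = 102
b_1 = 298
c_1 = 40
p_2 = 284
q_2 = 282
p_3 = 246
q_3 = 346
s_4 = 300
t_4 = 278
p_5 = 182
q_5 = 118
b_6 = 102
c_6 = 38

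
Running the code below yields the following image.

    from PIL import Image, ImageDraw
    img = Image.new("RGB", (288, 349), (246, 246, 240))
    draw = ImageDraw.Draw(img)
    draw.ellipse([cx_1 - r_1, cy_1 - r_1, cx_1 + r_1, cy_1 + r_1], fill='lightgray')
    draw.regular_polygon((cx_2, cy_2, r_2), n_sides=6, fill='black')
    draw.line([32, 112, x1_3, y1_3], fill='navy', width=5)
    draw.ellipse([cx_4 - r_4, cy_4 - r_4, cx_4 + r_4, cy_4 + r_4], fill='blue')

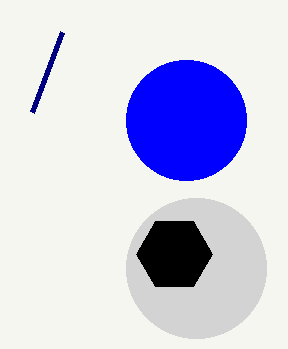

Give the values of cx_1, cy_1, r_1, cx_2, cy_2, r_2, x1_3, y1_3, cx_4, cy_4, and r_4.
cx_1 = 196
cy_1 = 268
r_1 = 70
cx_2 = 174
cy_2 = 254
r_2 = 38
x1_3 = 62
y1_3 = 32
cx_4 = 186
cy_4 = 120
r_4 = 60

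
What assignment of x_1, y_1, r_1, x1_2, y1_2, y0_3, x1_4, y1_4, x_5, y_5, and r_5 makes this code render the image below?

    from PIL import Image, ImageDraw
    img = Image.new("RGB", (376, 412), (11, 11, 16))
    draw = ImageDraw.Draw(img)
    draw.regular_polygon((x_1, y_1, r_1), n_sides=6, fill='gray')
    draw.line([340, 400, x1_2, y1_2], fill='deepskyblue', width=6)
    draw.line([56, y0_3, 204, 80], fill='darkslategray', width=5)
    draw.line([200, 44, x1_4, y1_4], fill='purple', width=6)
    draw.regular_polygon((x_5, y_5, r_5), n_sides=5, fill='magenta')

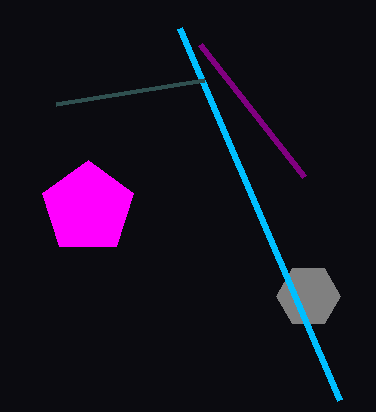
x_1 = 308, y_1 = 296, r_1 = 32, x1_2 = 180, y1_2 = 28, y0_3 = 104, x1_4 = 304, y1_4 = 176, x_5 = 88, y_5 = 208, r_5 = 48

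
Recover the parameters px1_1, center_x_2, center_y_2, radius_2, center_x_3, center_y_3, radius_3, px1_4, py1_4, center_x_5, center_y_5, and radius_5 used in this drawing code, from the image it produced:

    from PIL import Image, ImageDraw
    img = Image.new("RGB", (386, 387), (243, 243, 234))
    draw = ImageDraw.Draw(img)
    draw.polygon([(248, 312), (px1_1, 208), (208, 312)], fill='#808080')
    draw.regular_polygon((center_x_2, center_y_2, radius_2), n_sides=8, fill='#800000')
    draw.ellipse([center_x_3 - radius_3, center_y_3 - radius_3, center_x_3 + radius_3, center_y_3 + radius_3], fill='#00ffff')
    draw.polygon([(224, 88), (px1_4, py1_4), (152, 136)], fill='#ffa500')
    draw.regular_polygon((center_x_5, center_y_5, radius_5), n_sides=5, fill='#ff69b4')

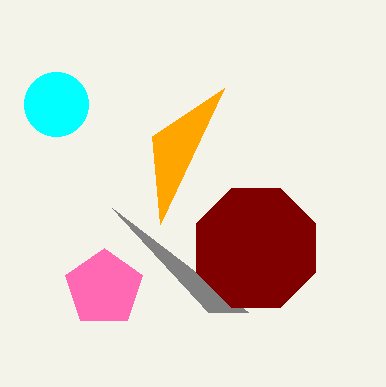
px1_1 = 112; center_x_2 = 256; center_y_2 = 248; radius_2 = 64; center_x_3 = 56; center_y_3 = 104; radius_3 = 32; px1_4 = 160; py1_4 = 224; center_x_5 = 104; center_y_5 = 288; radius_5 = 40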